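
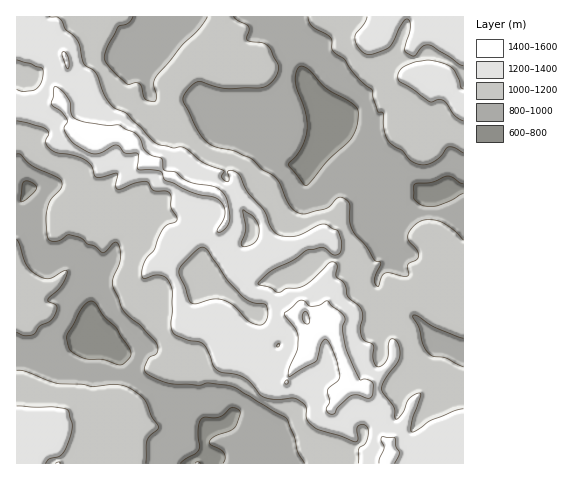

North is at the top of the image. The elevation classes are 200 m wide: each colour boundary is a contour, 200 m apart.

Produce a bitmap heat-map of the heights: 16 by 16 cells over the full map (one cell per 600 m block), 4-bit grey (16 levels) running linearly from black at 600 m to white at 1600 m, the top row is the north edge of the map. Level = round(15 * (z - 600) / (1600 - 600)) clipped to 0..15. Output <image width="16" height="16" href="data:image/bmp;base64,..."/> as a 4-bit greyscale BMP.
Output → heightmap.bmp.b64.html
<image width="16" height="16" href="data:image/bmp;base64,Qk32AAAAAAAAAHYAAAAoAAAAEAAAABAAAAABAAQAAAAAAIAAAAATCwAAEwsAABAAAAAAAAAAAAAAABEREQAiIiIAMzMzAERERABVVVUAZmZmAHd3dwCIiIgAmZmZAKqqqgC7u7sAzMzMAN3d3QDu7u4A////AJl3ZTNVd6y7qod1Q0abqpqHd2VVerzIiFRDV4mrzKl3VCNYmqrcmGZ2NXmqm8yHd3ZWiYmZmXZ3ZWaLmqqZdXdWd4mrmIhFZkZ4ibuWRkQzV4q8qXQ0VVSK3bl1VCJWd6u6h1VUIVeJnKdnZmUkaKqrllZ3dkaImaqGVGdlV6qq"/>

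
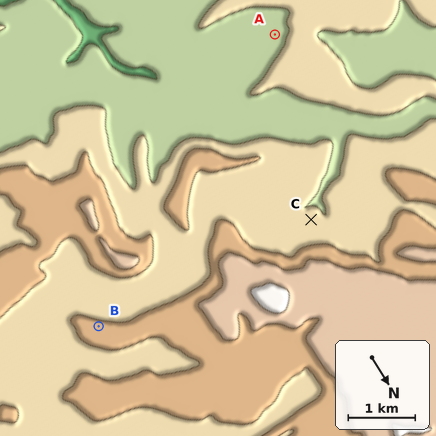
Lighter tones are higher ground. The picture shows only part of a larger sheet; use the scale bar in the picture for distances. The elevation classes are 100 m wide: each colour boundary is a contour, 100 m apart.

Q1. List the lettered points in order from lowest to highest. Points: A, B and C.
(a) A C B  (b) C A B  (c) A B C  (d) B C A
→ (a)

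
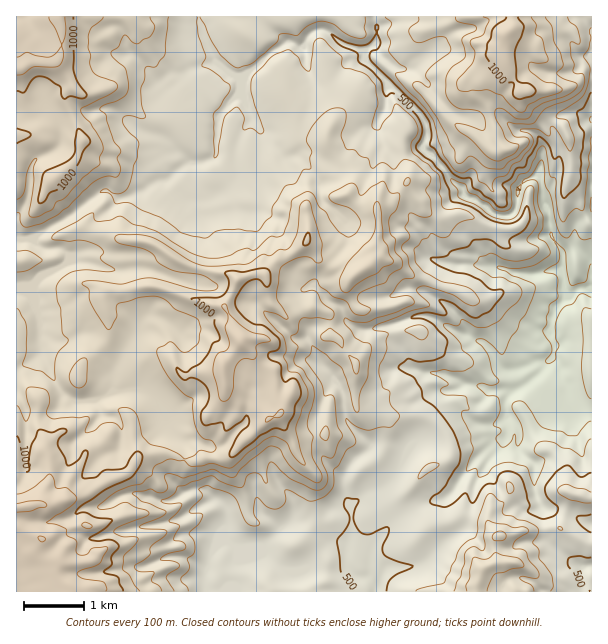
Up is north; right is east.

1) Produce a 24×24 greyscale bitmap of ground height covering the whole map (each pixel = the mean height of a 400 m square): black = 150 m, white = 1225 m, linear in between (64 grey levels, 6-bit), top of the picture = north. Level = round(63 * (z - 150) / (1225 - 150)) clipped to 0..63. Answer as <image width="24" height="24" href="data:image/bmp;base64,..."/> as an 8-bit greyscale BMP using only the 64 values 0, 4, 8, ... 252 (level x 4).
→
<image width="24" height="24" href="data:image/bmp;base64,Qk12BgAAAAAAADYEAAAoAAAAGAAAABgAAAABAAgAAAAAAEACAAATCwAAEwsAAAABAAAAAAAAAAAAAAEBAQACAgIAAwMDAAQEBAAFBQUABgYGAAcHBwAICAgACQkJAAoKCgALCwsADAwMAA0NDQAODg4ADw8PABAQEAAREREAEhISABMTEwAUFBQAFRUVABYWFgAXFxcAGBgYABkZGQAaGhoAGxsbABwcHAAdHR0AHh4eAB8fHwAgICAAISEhACIiIgAjIyMAJCQkACUlJQAmJiYAJycnACgoKAApKSkAKioqACsrKwAsLCwALS0tAC4uLgAvLy8AMDAwADExMQAyMjIAMzMzADQ0NAA1NTUANjY2ADc3NwA4ODgAOTk5ADo6OgA7OzsAPDw8AD09PQA+Pj4APz8/AEBAQABBQUEAQkJCAENDQwBEREQARUVFAEZGRgBHR0cASEhIAElJSQBKSkoAS0tLAExMTABNTU0ATk5OAE9PTwBQUFAAUVFRAFJSUgBTU1MAVFRUAFVVVQBWVlYAV1dXAFhYWABZWVkAWlpaAFtbWwBcXFwAXV1dAF5eXgBfX18AYGBgAGFhYQBiYmIAY2NjAGRkZABlZWUAZmZmAGdnZwBoaGgAaWlpAGpqagBra2sAbGxsAG1tbQBubm4Ab29vAHBwcABxcXEAcnJyAHNzcwB0dHQAdXV1AHZ2dgB3d3cAeHh4AHl5eQB6enoAe3t7AHx8fAB9fX0Afn5+AH9/fwCAgIAAgYGBAIKCggCDg4MAhISEAIWFhQCGhoYAh4eHAIiIiACJiYkAioqKAIuLiwCMjIwAjY2NAI6OjgCPj48AkJCQAJGRkQCSkpIAk5OTAJSUlACVlZUAlpaWAJeXlwCYmJgAmZmZAJqamgCbm5sAnJycAJ2dnQCenp4An5+fAKCgoAChoaEAoqKiAKOjowCkpKQApaWlAKampgCnp6cAqKioAKmpqQCqqqoAq6urAKysrACtra0Arq6uAK+vrwCwsLAAsbGxALKysgCzs7MAtLS0ALW1tQC2trYAt7e3ALi4uAC5ubkAurq6ALu7uwC8vLwAvb29AL6+vgC/v78AwMDAAMHBwQDCwsIAw8PDAMTExADFxcUAxsbGAMfHxwDIyMgAycnJAMrKygDLy8sAzMzMAM3NzQDOzs4Az8/PANDQ0ADR0dEA0tLSANPT0wDU1NQA1dXVANbW1gDX19cA2NjYANnZ2QDa2toA29vbANzc3ADd3d0A3t7eAN/f3wDg4OAA4eHhAOLi4gDj4+MA5OTkAOXl5QDm5uYA5+fnAOjo6ADp6ekA6urqAOvr6wDs7OwA7e3tAO7u7gDv7+8A8PDwAPHx8QDy8vIA8/PzAPT09AD19fUA9vb2APf39wD4+PgA+fn5APr6+gD7+/sA/Pz8AP39/QD+/v4A////AOzw6Ni8oIBcWFhcXFxUTFBcZISgkIRkUPDw5Ny0lIRkWFRYXFxUUFBYWHSUmHhcVPDo2MywoIhoWFxcXGBUVFRcXFx8iHBkXPTs1Ly0oIRsXGxoYGRUVFRYVFhsaFBUYNjg1My8pJB8eIB4eIxgWFRgXEhMYERcYMzUxMDEvKywtKiMpJRsYFhYZFA0NDRIRMDIvLy4rKCsvMy8tJiAZGBYWEgsICwsLLSwqKSwoJy40NDcyJR8eGxgVEAwICQYHKykqKCcnKzA4NTUzJB4gGhYRDQoHBgYIJiYrKSgqLzE5NzQqHyIjGBQSEAsHBQQIJiQoKigpKyw0OjUoIyUfGhkXDgoJBgQIJSUoLCopKi01Mi0pJyMjHxkUEhMNBwMIIyUqLS0uLi4xMS8oJiknIh4ZGhcSCQMDJiQlJygqLSwsLzAqKiwvKh8XEw4LCAMFJCQlJystKCMjJCgsLigrKh0YFhMUDwYHKCYlJiYjIB4eHiEoKyUoKCAeGxUSEQoMLTAnIiAeHR0dHR4kJicoKCQdERMRDQ4QLjIwKSQeHRwcHB0fISMiIiMZGB0ZDBEUMC4xLCQfHR0bHBweISEfHhoXIicnFxYWMS8wKSEfHx4bGxsfISEdHBscJScjHxsVMDAxKyUfHh0bGR0fHh8eFxgiKSktLSUaNTQxLCcgHRwaGR0eHB0aFh0iKy8yLiggODgxKiUjHxsbHRsaGxgUGR4fJTA0LicdNjcyKygnHxsdHx0cGRoaGSAiJSw0LSUeA=="/>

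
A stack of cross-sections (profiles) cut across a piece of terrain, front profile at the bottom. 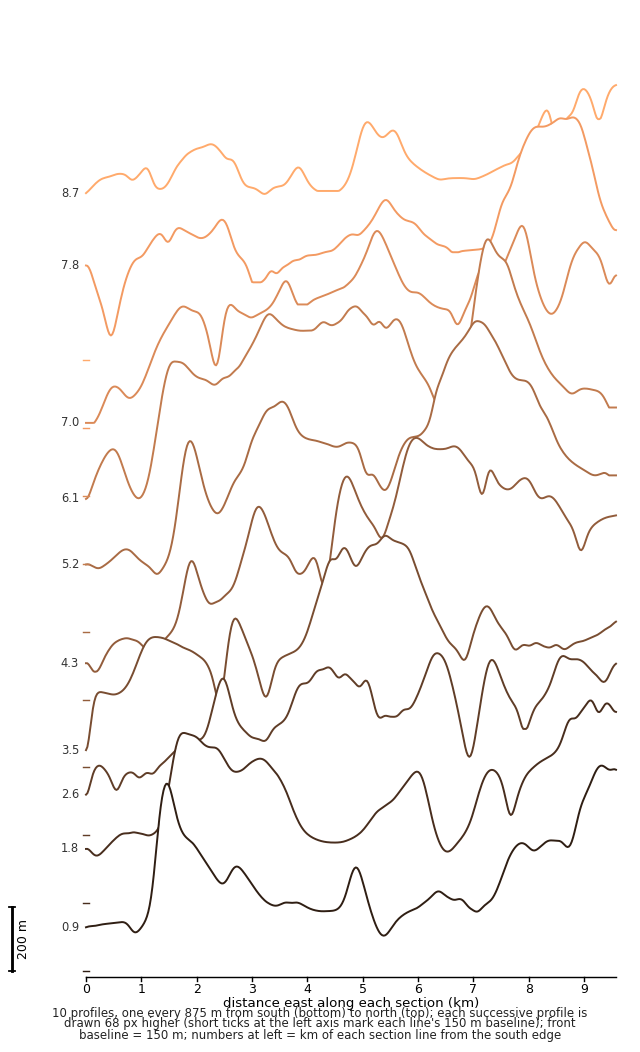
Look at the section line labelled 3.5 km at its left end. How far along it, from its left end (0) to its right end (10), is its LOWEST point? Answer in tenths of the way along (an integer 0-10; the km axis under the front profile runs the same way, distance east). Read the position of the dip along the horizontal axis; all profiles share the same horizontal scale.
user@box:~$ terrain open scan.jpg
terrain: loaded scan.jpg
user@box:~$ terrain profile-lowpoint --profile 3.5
0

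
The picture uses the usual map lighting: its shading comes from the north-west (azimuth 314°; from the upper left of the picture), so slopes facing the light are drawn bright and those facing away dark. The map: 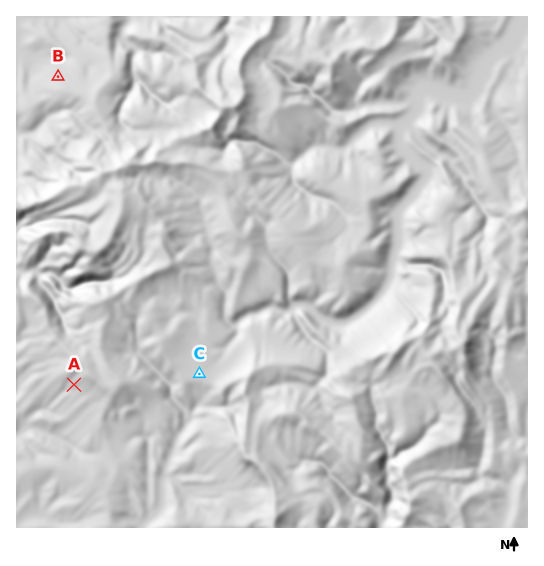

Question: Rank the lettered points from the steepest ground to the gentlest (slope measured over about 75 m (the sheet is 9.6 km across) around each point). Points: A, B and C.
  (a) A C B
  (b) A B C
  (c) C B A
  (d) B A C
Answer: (b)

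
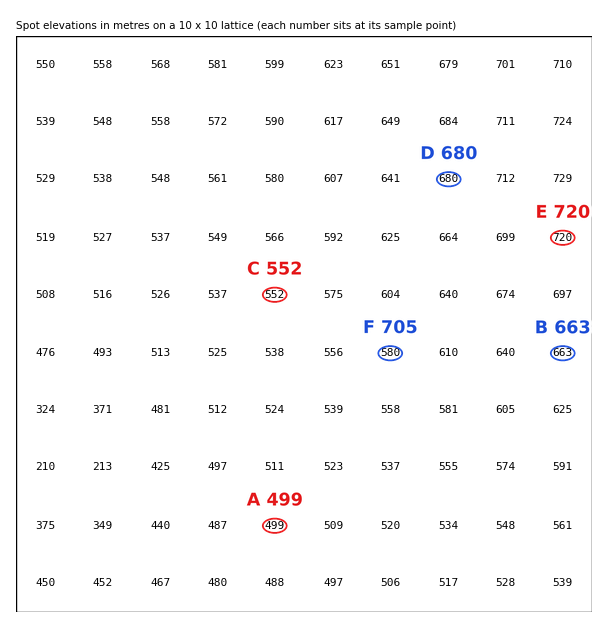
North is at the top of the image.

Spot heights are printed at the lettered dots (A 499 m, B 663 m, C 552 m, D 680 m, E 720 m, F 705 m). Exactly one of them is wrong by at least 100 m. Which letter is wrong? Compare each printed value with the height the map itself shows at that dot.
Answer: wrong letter F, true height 580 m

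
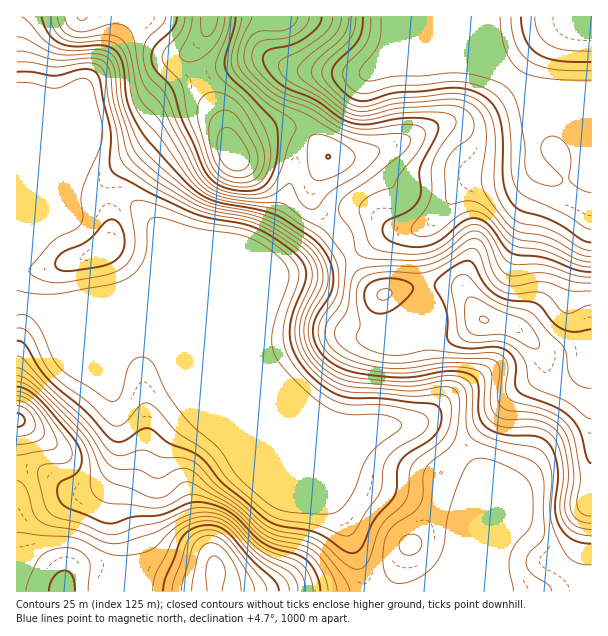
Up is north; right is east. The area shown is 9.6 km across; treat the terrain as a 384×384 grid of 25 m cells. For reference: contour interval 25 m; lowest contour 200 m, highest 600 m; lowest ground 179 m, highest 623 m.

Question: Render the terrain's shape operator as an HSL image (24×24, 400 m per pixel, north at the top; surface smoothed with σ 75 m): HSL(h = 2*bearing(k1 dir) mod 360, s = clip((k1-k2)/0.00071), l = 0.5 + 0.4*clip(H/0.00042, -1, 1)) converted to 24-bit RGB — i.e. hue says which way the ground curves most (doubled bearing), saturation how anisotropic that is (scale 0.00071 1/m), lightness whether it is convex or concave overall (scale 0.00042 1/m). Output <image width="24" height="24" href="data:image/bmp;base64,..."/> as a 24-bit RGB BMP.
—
<image width="24" height="24" href="data:image/bmp;base64,Qk32BgAAAAAAADYAAAAoAAAAGAAAABgAAAABABgAAAAAAMAGAAATCwAAEwsAAAAAAAAAAAAATFuVobaQxZGDRkKFaneHKlmeYWi4zZSGz9+Oft/ggZDyya3lg3nQJxrYcyezs2RSg5dOZYZvf4B/f3+AcE2Ip4VYbJBZiJ9mWISpe7ixtKHIWmfmg17aN0+9PjqRytao2fbVa/LzFDPd2oHa1nbLWxiRfB2XzX6Pt6qfTJyieX2Bf3+AQGeanpC8vkuKpX0vTr5jR8GcrbR5dz17e1GLTW3JNnr01/Tr6/HaX3S3JhtIgk80xxQeehtpOD+JrcCnyJmprlykbXGCf4B/Z4V8Qix01ABW85FFo81jPWs4fXYueHFJR6taN4NKJnImev8Y5fRRpgo7MQUVZUwYfmMqeFFfRot7dpVNy1Q7vXxgaHWCf4B/f3+AFxZzgj/f8NvbyqlpeDNHbLM0LMCbgV6fb1F7RKNcnv1HgXAYTwIXhE1ggH9/f4B/YX6BY2l8cFR3qpNtxKmFX4SJfoB/gW1tIyRfK2hy/++PoHsYSb5Fr/XOD4DMazmeqYFpSsiOzrBzjRxmglB6gH9/gH9/f3+Adn+BSIOWWo+9f6TI2pHIxkyAd0Yvf1spO25fIj5X+f+invDPqf/0ibvaVhiOWjF9xbdzWZlPiUMwiTpcgH6AgH9/gH9/gH9/gX95WYZgNYEwS24pej81/xd45SxsnrVdP2BXH1hNxv9r1/TwSWfcliZ5fB9zW0J2xs1viVppgU1sgH5/gH9/gH9/gHx+hzA6llIKcG4OU04PT2oLD08aQzaG6ZjK4paze0SmNt/Tgemh/95paRdDeRpAfjZVWIGHtsRqgUl6gH1/gH9/gH+AgHt+fh5RkQcl3Xwwo104h4lAecAvEFUSBC8NIa0r5JjAsabegOHbUsHG/9csUhc/f0dUgXl7WJuNsZFygGKGgH9/gH9/f3+AiT+NlwGbz2Sazqy+p6DmvcP0tKzvo1bsJ7yyAGYUNnkNxOZTe7pzSkt06aR1cSiBgH+Af4CAdIRziHxngH5/gH+AgIB/fn+AMyOVUQDg3Nnq1OHrjbXZa5rHjnHEeS/+96D/nonlM/X/nPvMWHvKlEXD2F8Vhllzf4B9f4B/gIB/gIB/gIB/gIB/gIB/f3+AJVGEC1a8uNe+2WeR8Skqj8wpPYFOOShedsZ20fj6j7b/0YO1Vz5wl2GXpYM6o4IuZ4IlYIEnUYs+eYF7gIB/gIB/gIB/gIB/U3SEEFJdj38xyDkpyuXr5tf0ZUX8GSfmjfOZN/A2MCtYx2J4dmfOY5nkTF3GxJHiw5blsIrJT8aENJOSf3+Af4B/gIB/gH9/f0plJQ4US00Xb/82If9IZb5zeUnbb0H09cG70NNLF054c7eSgMOcLnaibYJ8OqJihlux3pfFzqbEKzqSgXh0hXBPfmcpVygMMgEDdFEvGvVoqv+oL6sxRWkZMVEWI0g646h+9ujVCUqiaqVYuJ1HPygtf4B/dYJ0SnFWjb1P03tbaB1LZRsNbR4AZDcAS0IQG8V2gO3ujf7DT9ZOkEJamD02YJwmBlkxE+0F/9tzSiFbeoNLnlhAdjpYgIB/f3+AX2KLsapamBwljxNPoSqT7izG4JaxnunIT//VF7zw1bNwiH05TnE9WqyuxsexMYmpJZog8dwHO2Vrc3ZPhkVBhmpif4B/f3+AX3mFxD24yRuhkWKtPjXPfkTi7d7r2PPsZcHrAipw1YGMsJXDcXi5P5tVjsMuR3VlVXxmztVkQXd7YDpqmJBfXZKAf4B/f4B/fH+AHht33i2arbSCVTaOQLfA1vrRy+fH0UrXCBR+gdm4ssjwqoX/0pX43qDaSlGXSIdystWBPkeVNTWTk66aWl2bf4B/f4B/f3+AJwdNy185rcdjQzmkeOuxq/KUxcN9fz/PUWbzjf7aK9vwRA/a04nl57v25qD/kZLmpNHKYDWlPl6PoJtkhVZpgnxpiYhTZ4JtHgBZ0qWUx51qNLeUcuBvfOB3lsyxPpLLTqnLxtJkUSwlEyAYha4xlJdOxF6l3qDK2VqwuCShe0ZafGxAhINIb2EwuJsbLToLCCororpC2ZaJacR4bOA1W/8RYYosXC4bW0UDcmQAOy4MID4aVIASY2sQVWsKi3QFiTQTlSFApCcrl3BBi4hIdTa27DSE01A9AGlaAMxtkePGy6Xh7Hp40vw2Mz8bTREPsJ4np4pGXJhNIaWBSYOLgIB9f4F5gYB2fXOCmSeguYuonJnCiIXKKCG5ol7v6dvwgaP/K+3/KpxNXjcv+4tv9/DUIQDBhlnvvNHmjp3Zo7/TQInJLDuIf3+AgH9/gH9/ZV+FWTuis7ehjqSkgYKc"/>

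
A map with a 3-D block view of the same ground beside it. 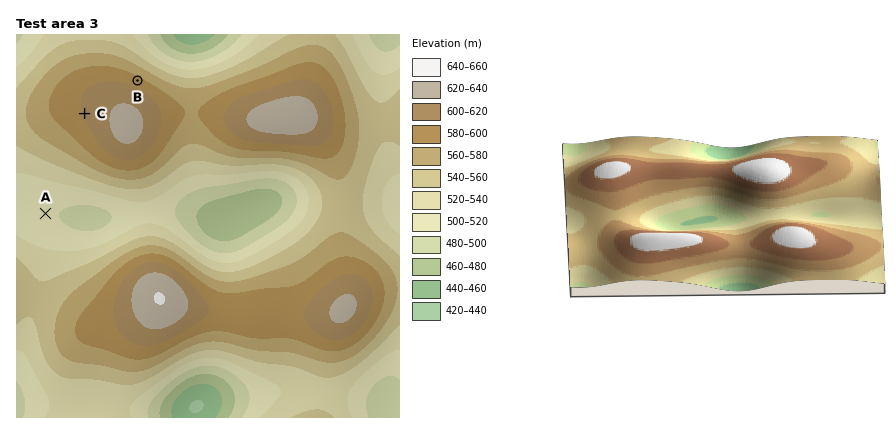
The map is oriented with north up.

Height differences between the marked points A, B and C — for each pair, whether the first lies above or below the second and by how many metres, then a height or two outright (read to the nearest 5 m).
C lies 100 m above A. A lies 90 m below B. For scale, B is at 590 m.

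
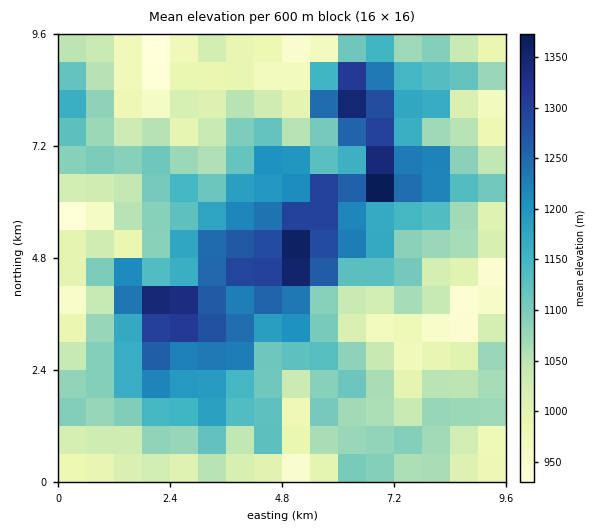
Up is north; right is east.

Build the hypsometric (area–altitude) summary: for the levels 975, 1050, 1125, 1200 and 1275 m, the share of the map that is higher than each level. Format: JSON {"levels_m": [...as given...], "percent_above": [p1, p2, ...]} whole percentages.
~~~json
{"levels_m": [975, 1050, 1125, 1200, 1275], "percent_above": [87, 65, 36, 21, 10]}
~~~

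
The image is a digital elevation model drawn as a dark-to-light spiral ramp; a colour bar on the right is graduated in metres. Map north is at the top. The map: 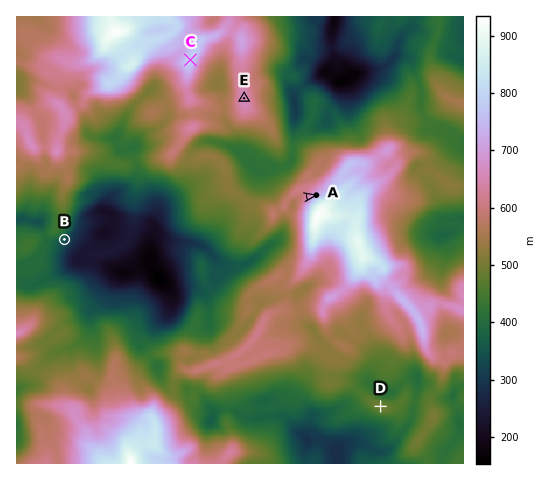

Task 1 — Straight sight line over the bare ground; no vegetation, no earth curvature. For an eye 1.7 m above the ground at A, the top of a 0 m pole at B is in view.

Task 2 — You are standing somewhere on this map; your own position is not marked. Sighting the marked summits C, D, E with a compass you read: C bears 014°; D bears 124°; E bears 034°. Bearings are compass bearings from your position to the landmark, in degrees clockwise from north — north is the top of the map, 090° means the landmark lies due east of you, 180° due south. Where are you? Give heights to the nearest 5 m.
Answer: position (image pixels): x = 144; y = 247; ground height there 185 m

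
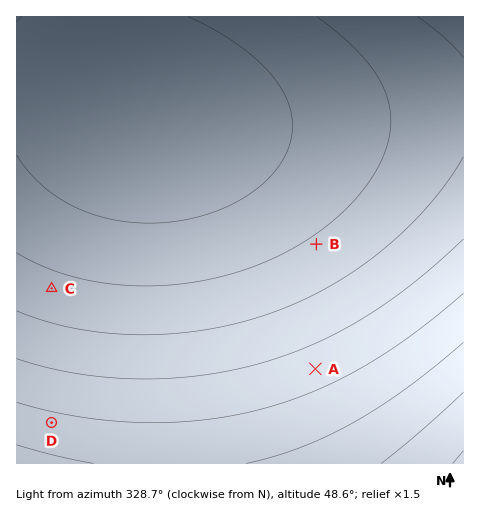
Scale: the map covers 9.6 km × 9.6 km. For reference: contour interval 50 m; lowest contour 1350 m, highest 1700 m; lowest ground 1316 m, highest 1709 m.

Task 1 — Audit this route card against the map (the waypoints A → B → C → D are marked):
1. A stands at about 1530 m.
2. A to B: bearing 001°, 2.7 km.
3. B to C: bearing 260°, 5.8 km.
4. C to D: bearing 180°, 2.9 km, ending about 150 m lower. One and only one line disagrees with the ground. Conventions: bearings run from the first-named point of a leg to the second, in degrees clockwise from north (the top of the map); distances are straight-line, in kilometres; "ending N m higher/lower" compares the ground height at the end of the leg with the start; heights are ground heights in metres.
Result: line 4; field sense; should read higher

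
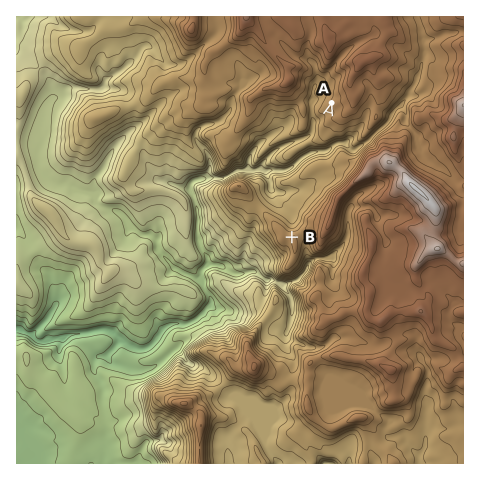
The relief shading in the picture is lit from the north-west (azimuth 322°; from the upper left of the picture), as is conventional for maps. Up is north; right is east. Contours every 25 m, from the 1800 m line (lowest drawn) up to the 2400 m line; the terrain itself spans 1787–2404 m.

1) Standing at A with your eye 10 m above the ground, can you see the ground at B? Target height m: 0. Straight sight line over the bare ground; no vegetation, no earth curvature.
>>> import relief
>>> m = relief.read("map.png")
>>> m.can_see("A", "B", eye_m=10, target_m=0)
True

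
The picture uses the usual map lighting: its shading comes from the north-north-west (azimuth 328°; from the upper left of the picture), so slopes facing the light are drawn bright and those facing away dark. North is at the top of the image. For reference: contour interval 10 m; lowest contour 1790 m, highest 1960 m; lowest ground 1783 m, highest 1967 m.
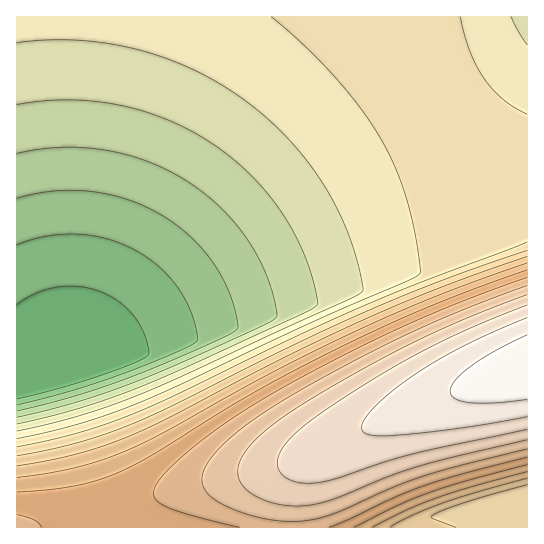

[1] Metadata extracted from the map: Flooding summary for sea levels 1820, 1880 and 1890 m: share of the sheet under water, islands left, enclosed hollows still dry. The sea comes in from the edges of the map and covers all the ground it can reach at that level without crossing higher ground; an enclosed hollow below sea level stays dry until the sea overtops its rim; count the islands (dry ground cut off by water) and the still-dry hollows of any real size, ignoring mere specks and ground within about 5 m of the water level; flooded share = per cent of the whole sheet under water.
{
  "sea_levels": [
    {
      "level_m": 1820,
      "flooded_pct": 19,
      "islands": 0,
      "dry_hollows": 0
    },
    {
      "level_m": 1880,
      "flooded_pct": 70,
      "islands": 0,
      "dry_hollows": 0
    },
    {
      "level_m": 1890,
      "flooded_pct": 72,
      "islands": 0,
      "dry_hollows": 0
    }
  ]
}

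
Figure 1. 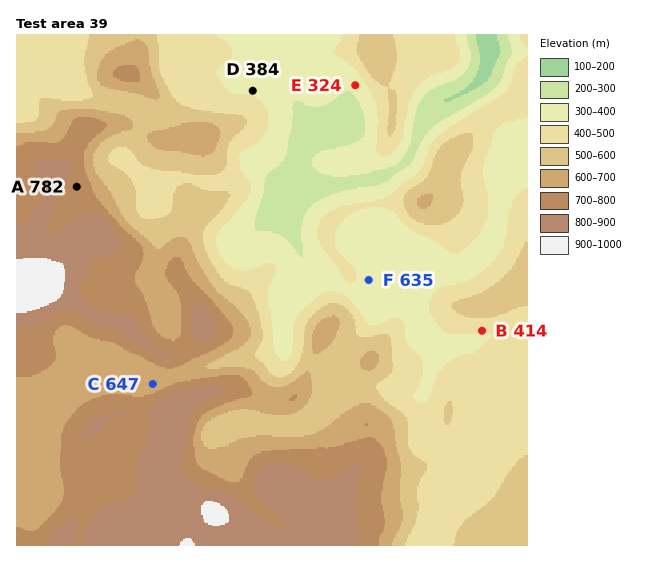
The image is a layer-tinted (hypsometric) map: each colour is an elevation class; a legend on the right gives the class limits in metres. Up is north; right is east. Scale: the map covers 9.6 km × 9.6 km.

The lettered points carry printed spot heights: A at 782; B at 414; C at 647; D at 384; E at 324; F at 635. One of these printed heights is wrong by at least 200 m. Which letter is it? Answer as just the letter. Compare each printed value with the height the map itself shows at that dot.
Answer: F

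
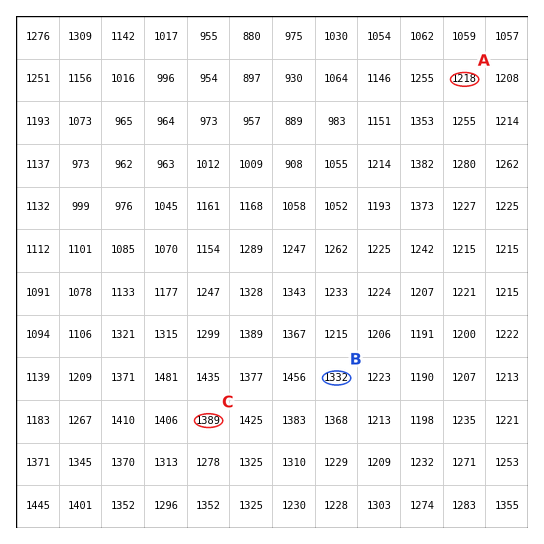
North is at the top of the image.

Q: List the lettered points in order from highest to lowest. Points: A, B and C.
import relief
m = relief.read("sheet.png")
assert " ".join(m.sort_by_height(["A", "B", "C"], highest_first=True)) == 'C B A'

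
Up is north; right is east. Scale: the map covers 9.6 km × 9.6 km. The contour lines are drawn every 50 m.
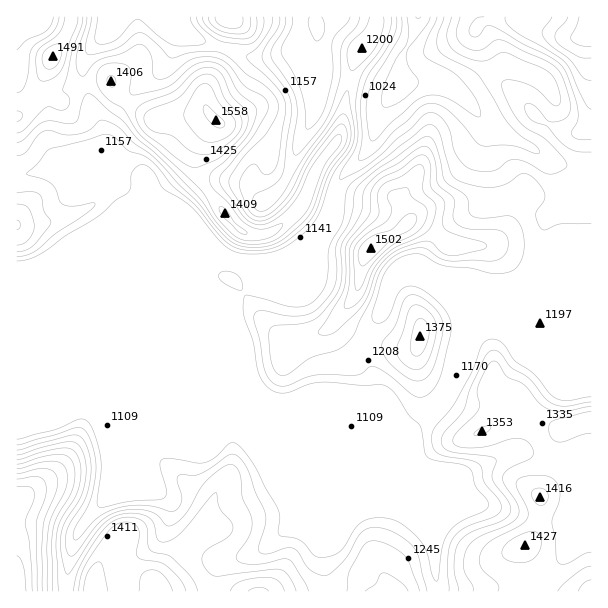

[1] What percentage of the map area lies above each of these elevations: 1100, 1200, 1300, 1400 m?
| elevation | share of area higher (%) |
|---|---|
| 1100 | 92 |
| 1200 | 44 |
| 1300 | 24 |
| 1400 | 7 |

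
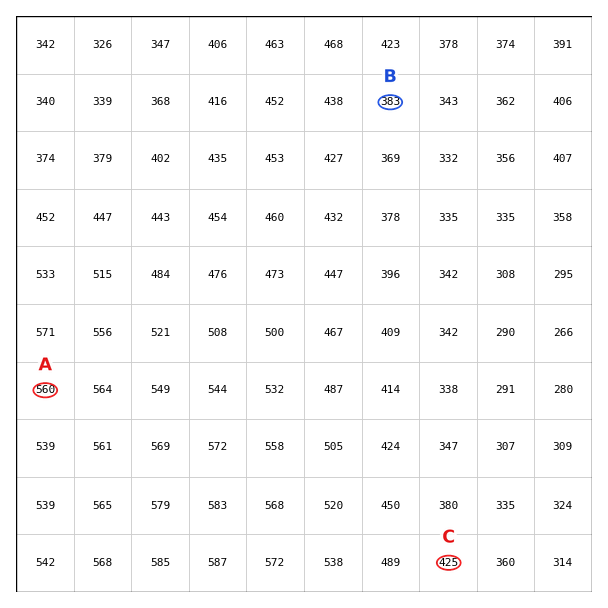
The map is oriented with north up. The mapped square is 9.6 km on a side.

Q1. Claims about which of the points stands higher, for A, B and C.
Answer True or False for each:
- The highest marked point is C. False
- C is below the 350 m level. False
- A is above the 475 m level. True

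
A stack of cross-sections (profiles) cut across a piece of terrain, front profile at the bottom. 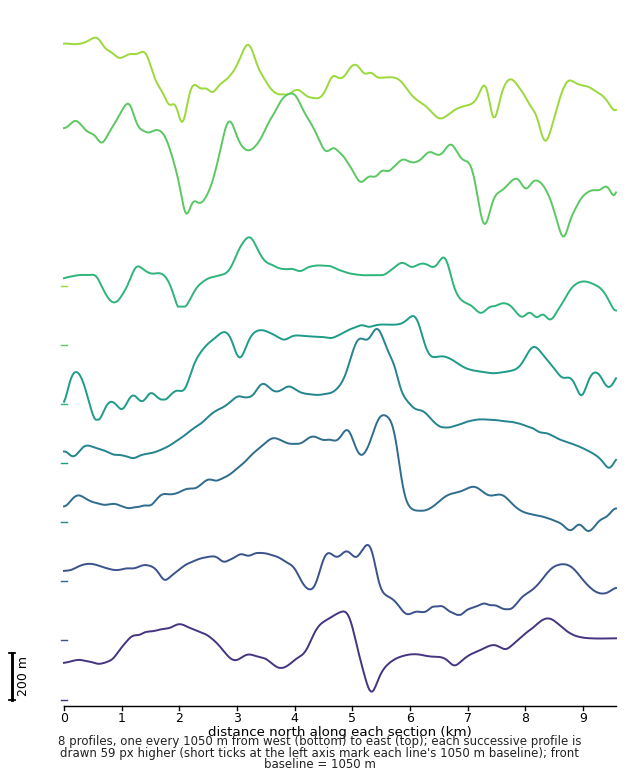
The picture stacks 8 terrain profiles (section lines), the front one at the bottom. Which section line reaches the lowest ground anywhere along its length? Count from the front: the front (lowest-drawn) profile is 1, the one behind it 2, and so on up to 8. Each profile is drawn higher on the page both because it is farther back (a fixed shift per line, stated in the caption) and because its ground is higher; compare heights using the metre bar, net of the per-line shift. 1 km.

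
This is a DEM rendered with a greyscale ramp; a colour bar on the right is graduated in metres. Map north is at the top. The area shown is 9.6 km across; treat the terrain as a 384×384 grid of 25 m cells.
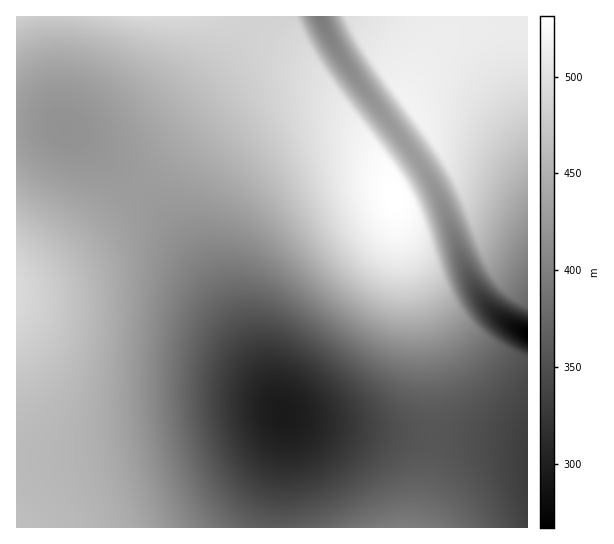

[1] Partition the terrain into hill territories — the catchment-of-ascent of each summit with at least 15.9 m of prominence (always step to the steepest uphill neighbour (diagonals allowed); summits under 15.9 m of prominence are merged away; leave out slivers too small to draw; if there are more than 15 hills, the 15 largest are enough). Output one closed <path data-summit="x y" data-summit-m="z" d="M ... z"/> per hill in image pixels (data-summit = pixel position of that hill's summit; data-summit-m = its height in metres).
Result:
<path data-summit="394 197" data-summit-m="531" d="M319 16l-302 0-1 109 42 0 8 3 36 28 54 51 24 28 23 32 44 76 32 63 10 11 22 7 32 5 136 11 48 8 1-114-30-18-22-26-12-25-19-55-14-31-19-28-61-80-19-29z"/><path data-summit="17 291" data-summit-m="493" d="M58 125l-42 1 0 401 263 1 6-79 0-30-38-76-44-76-36-48-65-63-32-25z"/><path data-summit="414 110" data-summit-m="519" d="M527 16l-207 1 12 25 19 29 61 80 19 28 14 31 19 55 12 25 22 26 29 17z"/><path data-summit="402 527" data-summit-m="398" d="M286 415l-2 0 1 34-5 53 1 26 247-1-1-79-48-8-136-11-42-8z"/>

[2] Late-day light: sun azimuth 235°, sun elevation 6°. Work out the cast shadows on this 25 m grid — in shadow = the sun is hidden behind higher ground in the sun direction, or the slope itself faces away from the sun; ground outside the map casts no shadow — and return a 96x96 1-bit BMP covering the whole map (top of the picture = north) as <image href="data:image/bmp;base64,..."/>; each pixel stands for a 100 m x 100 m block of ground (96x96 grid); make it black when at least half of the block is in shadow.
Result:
<image width="96" height="96" href="data:image/bmp;base64,Qk2+BAAAAAAAAD4AAAAoAAAAYAAAAGAAAAABAAEAAAAAAIAEAAATCwAAEwsAAAIAAAAAAAAA////AAAAAAAAAAAAAAAAAAAAAAAAAAAAAAAAAAAAAAAAAAAAAAAAAAAAAAAAAAAAAAAAAAAAAAAAAAAAAAAAAAAAAAAAAAAAAAAAAAAAAAAAAAAAAAAAAAAAAAAAAAAAAAAAAAAAAAAAAAAAAAAAAAAAAAAAAAAAAAAAAAAAAAAAAAAAAAAAAAAAAAAAAAAAAAAAAAAAAAAAAAAAAAAAAAAAAAAAAAAAAAAAAAAAAAAAAAAAAAAAAAAAAAAAAAAAAAAAAAAAAAAAAAAAAAAAAAAAAAAAAAAAAAAAAAAAAAAAAAAAAAAAAAAAAAAAAAAAAAAAAAAAAAAAAAAAAAAAAAAAAAAAAAAAAAAAAAAAAAAAAAAAAAAAAAAAAAAAAAAAAAAAAAAAAAAAAAAAAAAAAAAAAAAAAAAAAAAAAAAAAAAAAAAAAAAAAAAAAAAAAAAAAAAAAAAAAAAAAAAAAAAAAAAAAAAAAAAAAAAAAAAAAAAAAAAAAAAAAAAAAAAAAAAAAAAAAAAAAAAAAAAAAAAAAAAAAAMAAAAAAAAAAAAAAA8AAAAAAAAAAAAAAD8AAAAAAAAAAAAAAH8AAAAAAAAAAAAAAf8AAAAAAAAAAAAAA/8AAAAAAAAAAAAAB/8AAAAAAAAAAAAAD/4AAAAAAAAAAAAAH/gAAAAAAAAAAAAAH/AAAAAAAAAAAAAAP+AAAAAAAAAAAAAAf8AAAAAAAAAAAAAAf4AAAAAAAAAAAAAA/wAAAAAAAAAAAAAA/wAAAAAAAAAAAAAA/gAAAAAAAAAAAAAB/gAAAAAAAAAAAAAB/AAAAAAAAAAAAAAD/AAAAAAAAAAAAAAD/AAAAAAAAAAAAAAD+AAAAAAAAAAAAAAH+AAAAAAAAAAAAAAH+AAAAAAAAAAAAAAH8AAAAAAAAAAAAAAP8AAAAAAAAAAAAAAP8AAAAAAAAAAAAAAP4AAAAAAAAAAAAAAf4AAAAAAAAAAAAAAfwAAAAAAAAAAAAAA/wAAAAAAAAAAAAAA/wAAAAAAAAAAAAAB/gAAAAAAAAAAAAAB/gAAAAAAAAAAAAAD/AAAAAAAAAAAAAAH/AAAAAAAAAAAAAAH+AAAAAAAAAAAAAAP8AAAAAAAAAAAAAAf8AAAAAAAAAAAAAAf4AAAAAAAAAAAAAA/wAAAAAAAAAAAAAB/gAAAAAAAAAAAAAD/gAAAAAAAAAAAAAD/AAAAAAAAAAAAAAH+AAAAAAAAAAAAAAP8AAAAAAAAAAAAAAf8AAAAAAAAAAAAAAf4AAAAAAAAAAAAAA/wAAAAAAAAAAAAAB/gAAAAAAAAAAAAAD/AAAAAAAAAAAAAAD/AAAAAAAAAAAAAAH+AAAAAAAAAAAAAAP8AAAAAAAAAAAAAAP4AAAAAAAAAAAAAAf4AAAAAAAAAAAAAA/wAAAAAAAAAAAAAA/gAAAAAAAAAAAAAB/gAAAAAAAAAAAAAB/AAAAAAAAAAAAAAD/AAAAAAAAAAAAAAD+AAAAAAAAAAAAAAH8AAAAAAAAAAAAAAH8AAAAAAAAAAAAAAH4AAAAAA="/>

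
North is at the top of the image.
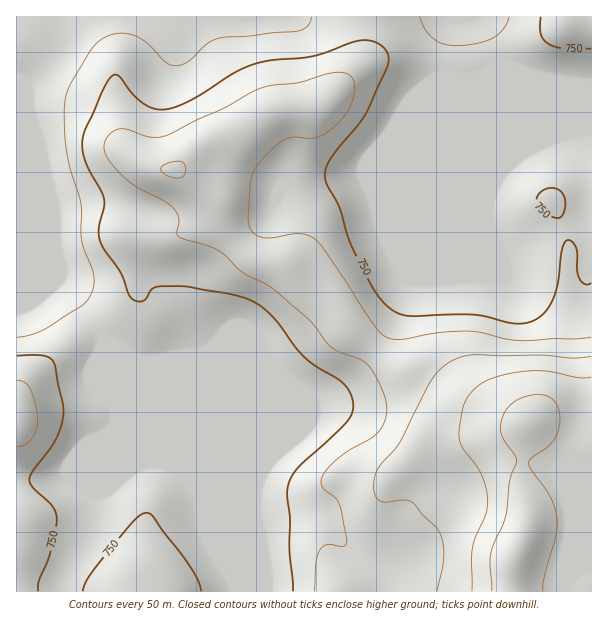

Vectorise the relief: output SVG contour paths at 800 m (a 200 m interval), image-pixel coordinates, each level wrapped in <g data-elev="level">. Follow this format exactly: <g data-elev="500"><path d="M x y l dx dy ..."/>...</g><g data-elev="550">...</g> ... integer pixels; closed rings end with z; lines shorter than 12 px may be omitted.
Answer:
<g data-elev="800"><path d="M17 446l7-1 8-6 4-8 2-11-2-15-6-16-6-7-7-1"/><path d="M591 337l-72 4-15-2-25-7-15-1-29 2-33 6-13-1-8-4-6-7-49-75-11-13-6-3-7-2-35 4-7-1-7-4-4-7-1-10 3-34 4-14 15-17 14-11 9-3 18 1 7-1 11-6 10-9 10-14 5-15-1-13-6-6-6-2-9 1-33 10-26 2-12 3-37 20-62 29-13 0-26-8-7 1-6 4-4 6-2 6 1 6 3 7 11 14 12 10 34 18 9 8 5 10-2 14 1 3 5 3 23 6 12 5 7 5 17 17 31 17 36 31 23 27 9 6 19 6 6 4 7 9 8 15 5 12 1 9-2 11-4 9-9 9-22 13-11 8-11 10-6 9-1 6 2 5 12 9 4 7 8 38-3 4-17-2-4 3-3 3-4 13-2 28"/></g>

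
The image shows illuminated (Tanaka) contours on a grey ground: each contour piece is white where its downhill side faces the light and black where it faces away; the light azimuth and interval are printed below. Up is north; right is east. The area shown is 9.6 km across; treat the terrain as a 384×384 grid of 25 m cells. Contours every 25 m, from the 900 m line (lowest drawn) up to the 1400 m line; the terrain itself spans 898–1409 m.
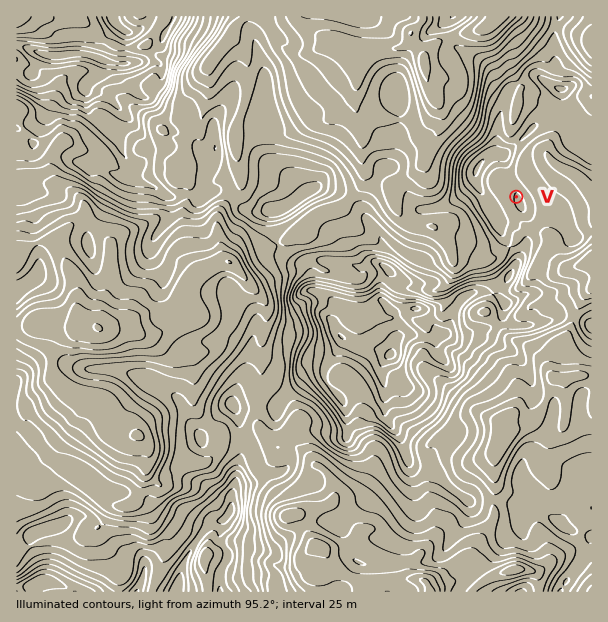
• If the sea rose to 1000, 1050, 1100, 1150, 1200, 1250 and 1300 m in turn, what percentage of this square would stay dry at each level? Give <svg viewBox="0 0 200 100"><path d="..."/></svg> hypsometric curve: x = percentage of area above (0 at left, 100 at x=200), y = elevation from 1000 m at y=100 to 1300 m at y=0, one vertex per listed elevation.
<svg viewBox="0 0 200 100"><path d="M175 100l-30-17-32-16-43-17-30-17-17-16-10-17"/></svg>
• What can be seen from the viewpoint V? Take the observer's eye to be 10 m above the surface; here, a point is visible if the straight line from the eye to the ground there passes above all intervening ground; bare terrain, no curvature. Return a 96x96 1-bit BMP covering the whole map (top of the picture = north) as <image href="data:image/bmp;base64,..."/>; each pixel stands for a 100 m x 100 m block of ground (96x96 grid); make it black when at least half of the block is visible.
<image width="96" height="96" href="data:image/bmp;base64,Qk2+BAAAAAAAAD4AAAAoAAAAYAAAAGAAAAABAAEAAAAAAIAEAAATCwAAEwsAAAIAAAAAAAAA////AAAAAAAAAAAAAAAAAAAAAAAAAAAAAAAAAAAAAAAAAAAAAAAAAAAAAAAAAAAAAAAAAAAAAAAAAAAAAAAAAAAAAAAAAAAAAAAAAAAAAAAAAAAAAAAAAAAAAAAAAAAAAAAAAAAAAAAAAAAAAAAAAAAAAAAAAAAAAAAAAAAAAAMAAAAAAAAAAAAAAAEAAAAAAAAAAAAAAAAAAAAAAAAAAAAAAAAAAAAAAAAAAAAAAAMAAAAAAAAAAAAAAAMAAAAAAAAAAAAAAAMAAAAAAAAAAAAAAAMAAAAAAAAAAAAAAAMAAAAAAAAAAAAAAAMAAAAAAAAAAAAAAAEAAAAAAAAAAAAAAAEAAAAAAAAAAAAAAAEAAAAAAAAAAAAAAAAAAAAAAAAAAAAAAAAAAAAAAAAAAAAAAAAAAAAAAAAAAAAAAAAAAAAAAAAAAAAAAAAAAAAAAAAAAAAAAAAAAAAAAAAAAAAAAAAAAAAAAAAAAAAAAAAAAAAAAAAAAAAAAAAAAAAAAAAAAAAAAAAAAAAAAAAAAAAAAAAAAAAAAAAAAAAAAAAAAAAAAAAAAAAAAAAAAAAAAAAAAAAAAAAAAAAAAAAAAAAAAAAAAAAAAAAAAAAAAAAAAAAAAAAAAAAAAAAAAAAAAAAAAQAAAAAAAAAAAAAAAwAAAAAAAAAAAAAAAQAAAAAAAAAAAAAAABAAAAAAAAAAAAAAAHOAAAIAAAAAAAAAAAeAAgcAAAAAAAAMAAcAAcMAAAAAAAAIAQYAAPMAAAAAAAADg/8AAHEAAAAAAAAHx/+AACAAAAAAAAAeT/HwgAAAAAAAAABwDuB/g8AAAAAAAADAAGAfgAAAAAAAAAAAAcADwAAAAAAAAAAAA4AA4AAAAAAAAAAABwAAcAAAAAAAAAAAHAAAeAAAAAAAAAAAAAAAOAAAAAAAAAAAAAAAPAAAAAAAAAAAAAAAOBgAAAAAAAAAAAAAQBwAAAAAAAAAAAAAQDgAAAAAAAAAAAAA8DgAAAAAAAAAAAAA4HgAAAAAAAAAAAAB4PwAAAAAAAAAAAAB8fwAAAAAAAAAAAAD+/gAAAAAAAAAAAAH9/gAAAAAAAAAAAAH//kAAAAAAAAAAAAH//sAAAAAAAAAAAAP//8AAAAAAAAAAAAH/78AAAAAAAAAAAAH/38AAAAAAAAAAAAD//8AAAAAAAAAAAAAP/4AAAAAAAAAAAAAH/4AAAAAAAAAAAAAD/wAAAAAAAAAAAAAB/wAAAAAAAAAAAAAA/gAAAAAAAAAAAAAAHgAAAAAAAAAAAAAADAAAAAAAAAAAAAAADwAAAAAAAAAAAAAAHgAAAAAAAAAAAAAAHgAAAAAAAAAAAAAAPgAAAAAAAAAAAAAAMAAAAAAAAAAAAAAAQAAAAAAAAAAAAAAAAAAAAAAAAAAAAAAAAAAAAAAAAAAAAAAAAAAAAAAAAAAAAAAAAAAAAAAAAAAAAAAAAAAAAAAAAAAAAAAAAAAAAAAAAAAAAAAAAAAAAAAAAAAAAAAAAAAAAAAAAAAAAAAAAAAAAAAAAAAAAAAAAA="/>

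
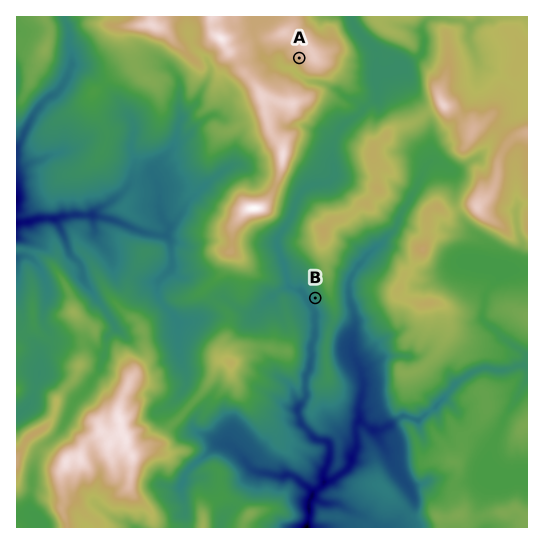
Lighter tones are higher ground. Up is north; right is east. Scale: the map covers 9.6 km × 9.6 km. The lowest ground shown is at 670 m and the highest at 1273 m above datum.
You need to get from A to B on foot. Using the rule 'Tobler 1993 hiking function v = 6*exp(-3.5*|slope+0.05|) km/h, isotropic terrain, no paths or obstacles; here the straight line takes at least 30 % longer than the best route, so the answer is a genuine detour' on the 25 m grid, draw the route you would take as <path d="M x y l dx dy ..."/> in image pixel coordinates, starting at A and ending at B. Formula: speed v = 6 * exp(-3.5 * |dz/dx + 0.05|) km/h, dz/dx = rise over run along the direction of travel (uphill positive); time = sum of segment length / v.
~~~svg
<path d="M299 58l0 3 2 2 0 6 2 5 3 3 19 9 1 1 4 8 0 3-16 32 0 29-20 40 0 19-4 8 0 3-4 8 0 9 11 21 6 7 12 24"/>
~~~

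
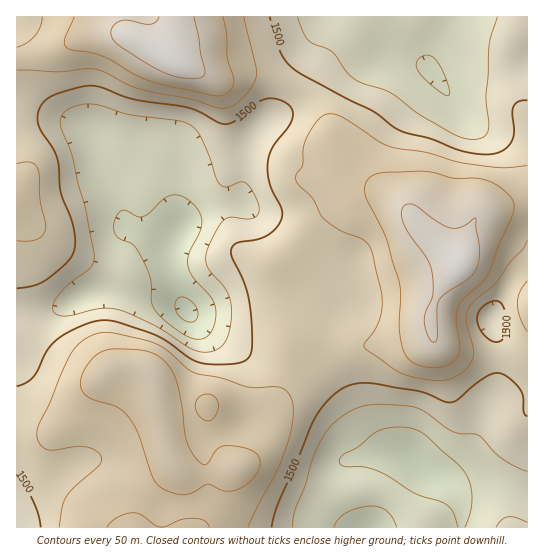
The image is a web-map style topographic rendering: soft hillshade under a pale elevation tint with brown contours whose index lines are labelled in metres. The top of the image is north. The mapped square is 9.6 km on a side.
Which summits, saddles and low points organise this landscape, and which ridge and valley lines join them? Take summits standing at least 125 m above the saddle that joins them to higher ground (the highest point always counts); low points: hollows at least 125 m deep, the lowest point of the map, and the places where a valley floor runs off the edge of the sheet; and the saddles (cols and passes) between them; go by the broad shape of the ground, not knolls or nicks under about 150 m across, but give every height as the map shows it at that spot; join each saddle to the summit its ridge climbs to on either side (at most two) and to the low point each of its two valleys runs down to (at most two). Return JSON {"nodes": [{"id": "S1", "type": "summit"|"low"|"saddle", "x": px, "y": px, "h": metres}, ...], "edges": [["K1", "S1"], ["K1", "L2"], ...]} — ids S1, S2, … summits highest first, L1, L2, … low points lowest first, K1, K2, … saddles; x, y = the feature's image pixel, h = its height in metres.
{"nodes": [
{"id": "S1", "type": "summit", "x": 171, "y": 58, "h": 1672},
{"id": "S2", "type": "summit", "x": 459, "y": 263, "h": 1672},
{"id": "L1", "type": "low", "x": 187, "y": 310, "h": 1339},
{"id": "L2", "type": "low", "x": 419, "y": 465, "h": 1356},
{"id": "K1", "type": "saddle", "x": 329, "y": 349, "h": 1541},
{"id": "K2", "type": "saddle", "x": 302, "y": 93, "h": 1516}],
"edges": [["K1", "S2"], ["K1", "L1"], ["K1", "L2"], ["K2", "S1"], ["K2", "S2"], ["K2", "L1"]]}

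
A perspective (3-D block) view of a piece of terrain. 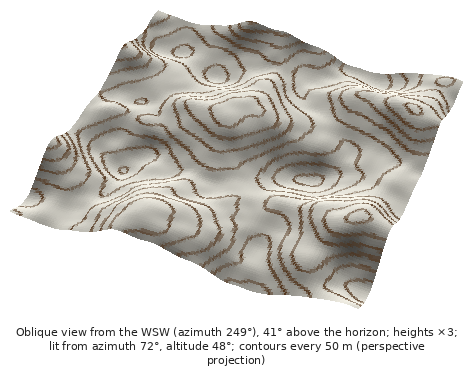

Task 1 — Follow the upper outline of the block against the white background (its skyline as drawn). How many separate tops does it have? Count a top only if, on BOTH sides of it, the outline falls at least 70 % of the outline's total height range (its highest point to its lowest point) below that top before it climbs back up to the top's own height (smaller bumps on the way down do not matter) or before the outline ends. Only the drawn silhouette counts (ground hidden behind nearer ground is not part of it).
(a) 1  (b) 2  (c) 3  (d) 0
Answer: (d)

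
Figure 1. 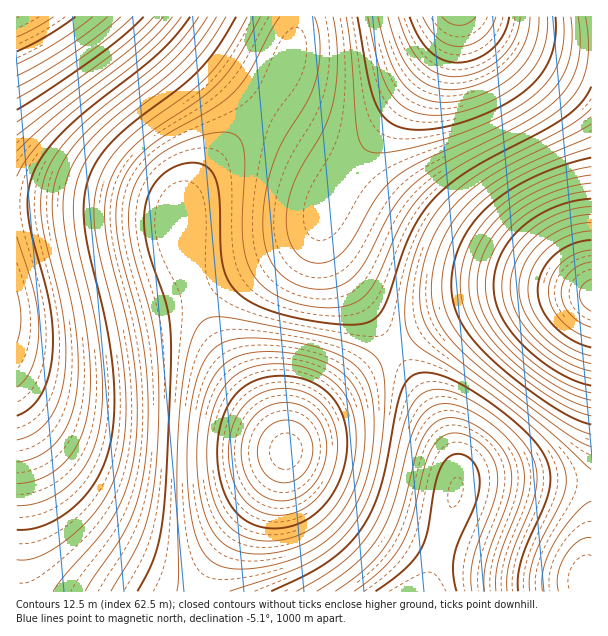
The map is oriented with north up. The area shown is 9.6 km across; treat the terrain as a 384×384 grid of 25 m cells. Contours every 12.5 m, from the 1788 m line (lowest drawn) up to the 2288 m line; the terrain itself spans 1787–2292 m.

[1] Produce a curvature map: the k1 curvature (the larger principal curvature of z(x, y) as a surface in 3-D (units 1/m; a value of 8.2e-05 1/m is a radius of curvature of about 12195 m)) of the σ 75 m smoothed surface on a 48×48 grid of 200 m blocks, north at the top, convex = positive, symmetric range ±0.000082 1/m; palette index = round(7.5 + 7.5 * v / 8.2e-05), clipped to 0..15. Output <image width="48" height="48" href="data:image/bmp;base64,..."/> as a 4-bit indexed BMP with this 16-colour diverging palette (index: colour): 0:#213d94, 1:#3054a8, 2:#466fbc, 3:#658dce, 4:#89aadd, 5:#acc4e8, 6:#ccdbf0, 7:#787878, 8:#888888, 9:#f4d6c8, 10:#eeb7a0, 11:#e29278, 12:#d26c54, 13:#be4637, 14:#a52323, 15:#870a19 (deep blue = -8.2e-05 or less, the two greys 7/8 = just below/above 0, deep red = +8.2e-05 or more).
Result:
<image width="48" height="48" href="data:image/bmp;base64,Qk32BAAAAAAAAHYAAAAoAAAAMAAAADAAAAABAAQAAAAAAIAEAAATCwAAEwsAABAAAAAAAAAAlD0hAKhUMAC8b0YAzo1lAN2qiQDoxKwA8NvMAHh4eACIiIgAyNb0AKC37gB4kuIAVGzSADdGvgAjI6UAGQqHAKqqqZmZqrvMzMy7qpmZmaqqu7zN3e7u/6qZmZmJmrvMzMzLu6qaqqqqq7u8zMze/5mZmYiJmrvMzdzMzLqqqqqqqqqru7vO/5mZmIiJmqvMzd3dzMu7u7uqqpmaqqvO/5mYiIiJmqvM3d3d3dzLu7qqmZmZmZrO/5iIiIiImau8zd3u7u3My7qpmIiIiJrN/4iIiIiImaq8zd7u//3cy7qZiHd2Z4q9/4iIiIiIiZq8zd7v//7cy6qYd2ZlZoq974iId3eIiJqrzd7v//7cu6mHdlVEVom974h3d3d4iJmrvN7v///cuqmHZUQzRnm873d3d3d3eImavN3v///cuph2VDMiRnms73d3d3d3d4iau83v///ty6h2VDIiRnms73d3d3d3d3iavN3v///u3KmHVDIjRnms33d3d3d3d4iavN7v///+3LqYdUREVnms33d3d3d3d4mrzd7u///u3cuph2VVVoms33d3d3d3eJq8zd7u7/7u7cy6mHdmZ4m873d3d3d3eJq83d3d3u7u3dy7qYiHeJq873d3d3d3iavM3d3dzd3d3dzLupmZmZq872d3d3eImrvN3d3My8zN3d3Mu6qqqqq972Z3d3iJmrzN3dzLurvMzd3My7u7u7vN72Z3d4iJq8zd3cy6qZq7zMzMzMzMzMzd72Znd4iavN3d3MuqmImqu8zMzM3d3e7v/2Znd4iavN3dzLqph3iJqrvMzd3u/////2Zmd4mrzd3cy7qYdmd4mqu83e7//////2Zmd4mrze3cy6mHZVZniZq7ze7//////2Z3d4mr3u3cu6mHZUVmeJmrzN7v/////3d3eIm83u7cuph2ZUVWd4mqvM3u/////3iIiJq83u7cuph2VVVWZ4iau83e7////4iImZq83u7cuph2VVVWZ4iau8zd7u///5mZmaq83u3LqZh2VVZmd4mau8zd3u7u75mqqqu83u3LqYd2ZmZneImau8zN3d3d7qqqu7u83u3Lqph2ZmZ3iJmqu7zMzMzN3ru7u7u83u3Muph2Zmd3iZqqu7vMzLvM3bvMzMzM3u3cuqmHZnd4iZqqu7u7u7u7zczMzMzMze3cy6qYd3eImaqru7uqqqqrzM3d3d3c3e7dzLqYd3iJmqqruqqpmZmqvMzd3dzM3e7t3Muph3iZqqq6qqmZiImavMzMzMzMze7u3cy6mIiaqquqqpmIh4iau7u7u7u7zd7u3dy7qYmaqruqqZiHd3iaq6qqqqqrvN3u7d3LqZmqq7qqmYh2ZniZq5mZmZmqvM3e7t3cuqqru7qpmIdmVneJq4iZmZmZq83d7u3dy7u7u6qpiHZlVmeJqniIiIiJmrzd7u7d3Mu7u6qZh2ZVVWeImnd3d3d4mqvN3u7u7dzLu6qYdmVUVWd4mmd3d3d3iavM3e7u7u3LuqmHdlVERWZ4iWZ3d3ZmeJq83e7v//3LupmHZVRERVZ3iWZmZmZmZ4mrzd7///7cuph2VURERVZniGZmZmZlVniavN7///7cqYd2VEM0RFZneA=="/>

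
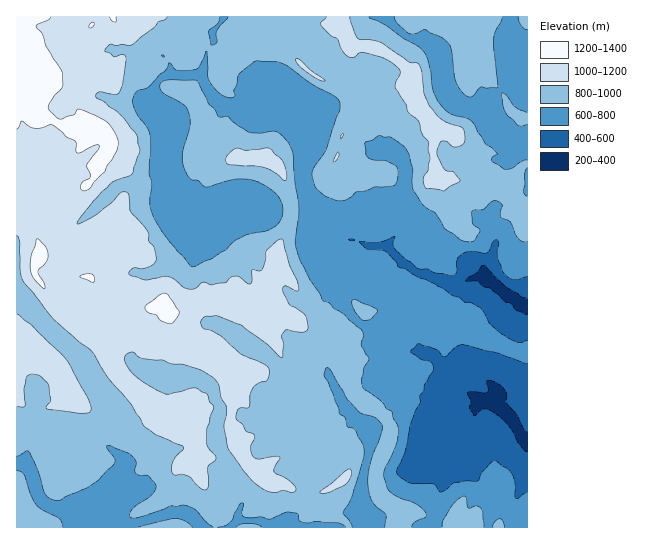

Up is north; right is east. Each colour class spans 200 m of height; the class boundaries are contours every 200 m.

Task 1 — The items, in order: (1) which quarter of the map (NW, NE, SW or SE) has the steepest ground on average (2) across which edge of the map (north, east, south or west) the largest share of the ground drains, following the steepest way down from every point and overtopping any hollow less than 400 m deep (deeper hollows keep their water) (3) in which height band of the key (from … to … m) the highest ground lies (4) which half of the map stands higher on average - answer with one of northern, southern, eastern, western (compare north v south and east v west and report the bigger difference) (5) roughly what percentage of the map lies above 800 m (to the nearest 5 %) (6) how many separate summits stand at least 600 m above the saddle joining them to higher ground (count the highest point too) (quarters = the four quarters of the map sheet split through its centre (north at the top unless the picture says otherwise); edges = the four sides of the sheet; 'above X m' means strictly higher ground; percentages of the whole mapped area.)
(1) The north-east quarter is the steepest part of the map.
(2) Most of the ground drains across the eastern edge.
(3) Between 1200 and 1400 m: that is the band holding the highest ground.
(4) On average the western half of the map is the higher ground.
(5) Ground above 800 m makes up about 65 % of the sheet.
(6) Counting only tops that stand 600 m proud, the map has 1 summit.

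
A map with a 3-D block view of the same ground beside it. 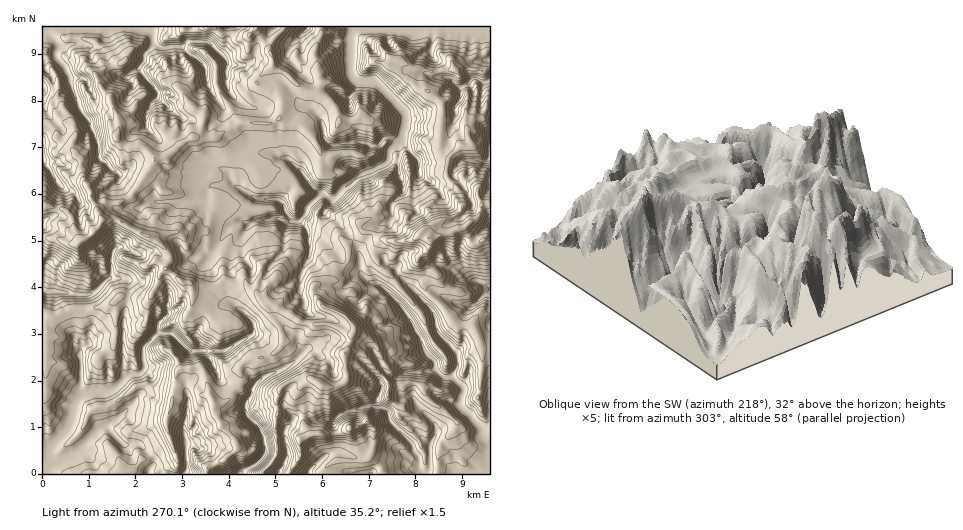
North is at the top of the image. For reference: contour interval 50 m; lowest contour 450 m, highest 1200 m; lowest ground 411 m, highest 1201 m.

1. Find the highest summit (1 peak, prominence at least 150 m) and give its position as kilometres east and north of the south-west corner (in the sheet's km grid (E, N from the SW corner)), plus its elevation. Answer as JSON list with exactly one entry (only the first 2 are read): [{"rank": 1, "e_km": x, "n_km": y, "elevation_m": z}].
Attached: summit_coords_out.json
[{"rank": 1, "e_km": 8.29, "n_km": 5.06, "elevation_m": 1201}]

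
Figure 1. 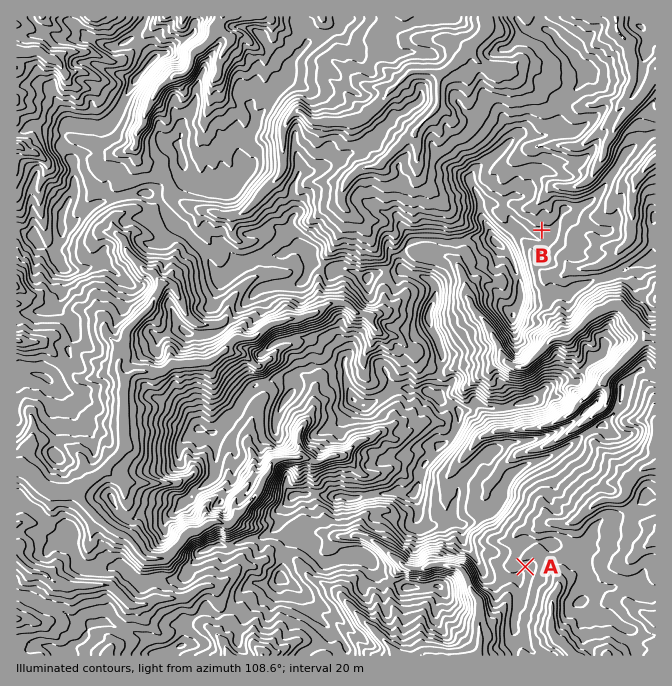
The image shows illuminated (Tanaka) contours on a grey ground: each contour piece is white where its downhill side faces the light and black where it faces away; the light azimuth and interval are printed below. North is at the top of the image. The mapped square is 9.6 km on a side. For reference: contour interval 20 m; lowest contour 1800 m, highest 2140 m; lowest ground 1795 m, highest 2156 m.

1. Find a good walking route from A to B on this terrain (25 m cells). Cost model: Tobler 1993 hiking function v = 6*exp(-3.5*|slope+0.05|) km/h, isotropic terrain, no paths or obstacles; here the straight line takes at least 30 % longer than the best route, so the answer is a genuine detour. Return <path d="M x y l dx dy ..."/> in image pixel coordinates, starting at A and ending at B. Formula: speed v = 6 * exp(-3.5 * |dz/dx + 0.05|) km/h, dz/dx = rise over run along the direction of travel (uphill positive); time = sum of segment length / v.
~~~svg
<path d="M525 567l0-9 10-20-5-8 4-6 0-2 15-30 5-5 3-7 3-3 2-4 2-1 5-10 6-7 10-20 14-13 10-5 3-4 3-6 0-19-1-3 0-3 1-4 17-16 8-17 0-10-5-10 0-7-11-23-2-2-30-15-10 0-3-1-4 0-6-4-2-1-18-37-4-3-3-2"/>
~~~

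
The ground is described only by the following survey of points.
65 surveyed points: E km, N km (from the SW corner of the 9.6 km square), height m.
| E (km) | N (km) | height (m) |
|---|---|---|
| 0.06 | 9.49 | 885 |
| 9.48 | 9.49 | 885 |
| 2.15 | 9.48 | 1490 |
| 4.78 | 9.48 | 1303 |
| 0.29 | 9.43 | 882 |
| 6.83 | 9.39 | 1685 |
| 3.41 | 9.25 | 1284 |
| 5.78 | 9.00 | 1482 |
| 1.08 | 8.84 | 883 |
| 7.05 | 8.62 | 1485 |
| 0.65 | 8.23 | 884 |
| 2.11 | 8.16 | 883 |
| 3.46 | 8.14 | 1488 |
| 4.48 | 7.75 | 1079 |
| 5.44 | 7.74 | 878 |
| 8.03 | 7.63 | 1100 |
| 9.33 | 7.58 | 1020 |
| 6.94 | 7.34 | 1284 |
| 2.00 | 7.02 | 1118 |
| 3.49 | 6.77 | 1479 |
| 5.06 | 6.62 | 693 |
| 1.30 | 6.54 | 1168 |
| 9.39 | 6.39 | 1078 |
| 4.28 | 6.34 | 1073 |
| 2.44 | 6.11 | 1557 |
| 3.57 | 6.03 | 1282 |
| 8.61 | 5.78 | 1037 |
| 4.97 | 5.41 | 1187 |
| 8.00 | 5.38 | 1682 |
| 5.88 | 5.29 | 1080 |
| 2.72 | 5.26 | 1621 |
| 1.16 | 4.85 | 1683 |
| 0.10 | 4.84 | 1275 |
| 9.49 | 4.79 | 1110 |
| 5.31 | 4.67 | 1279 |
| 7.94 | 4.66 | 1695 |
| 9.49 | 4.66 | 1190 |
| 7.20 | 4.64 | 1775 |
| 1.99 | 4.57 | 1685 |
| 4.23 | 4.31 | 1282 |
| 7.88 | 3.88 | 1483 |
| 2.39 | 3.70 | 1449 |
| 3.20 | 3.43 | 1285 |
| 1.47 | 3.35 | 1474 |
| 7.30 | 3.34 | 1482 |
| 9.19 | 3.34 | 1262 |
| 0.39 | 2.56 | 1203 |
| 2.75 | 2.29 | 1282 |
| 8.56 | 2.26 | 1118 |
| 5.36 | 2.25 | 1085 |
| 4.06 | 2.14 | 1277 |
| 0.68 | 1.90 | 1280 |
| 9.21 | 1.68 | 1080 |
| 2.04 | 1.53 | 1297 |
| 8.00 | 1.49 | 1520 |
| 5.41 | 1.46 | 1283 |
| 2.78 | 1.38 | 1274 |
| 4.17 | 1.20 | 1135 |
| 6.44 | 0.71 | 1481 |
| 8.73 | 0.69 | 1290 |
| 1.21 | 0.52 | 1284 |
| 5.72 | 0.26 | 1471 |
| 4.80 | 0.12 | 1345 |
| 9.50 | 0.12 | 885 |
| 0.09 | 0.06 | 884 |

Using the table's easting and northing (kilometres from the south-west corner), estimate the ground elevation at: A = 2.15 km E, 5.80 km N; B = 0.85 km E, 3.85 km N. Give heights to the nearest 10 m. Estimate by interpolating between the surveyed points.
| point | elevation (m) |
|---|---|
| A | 1650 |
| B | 1450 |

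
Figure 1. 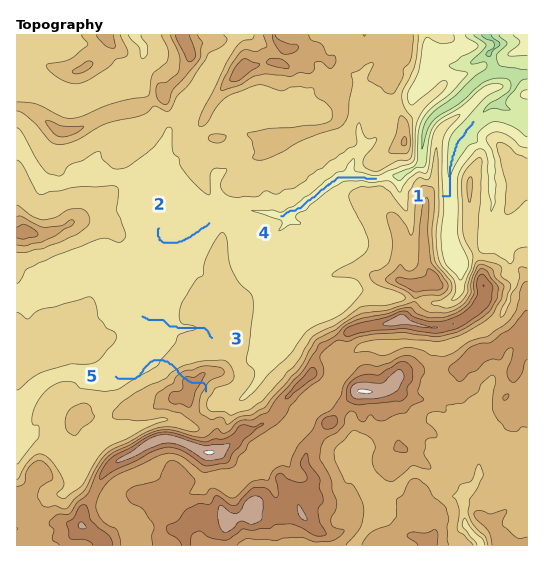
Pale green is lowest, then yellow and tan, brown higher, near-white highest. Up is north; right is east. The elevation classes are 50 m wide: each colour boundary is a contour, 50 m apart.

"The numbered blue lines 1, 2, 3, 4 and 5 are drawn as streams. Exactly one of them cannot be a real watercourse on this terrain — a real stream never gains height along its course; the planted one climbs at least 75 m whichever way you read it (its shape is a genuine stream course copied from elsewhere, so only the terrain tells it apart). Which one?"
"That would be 5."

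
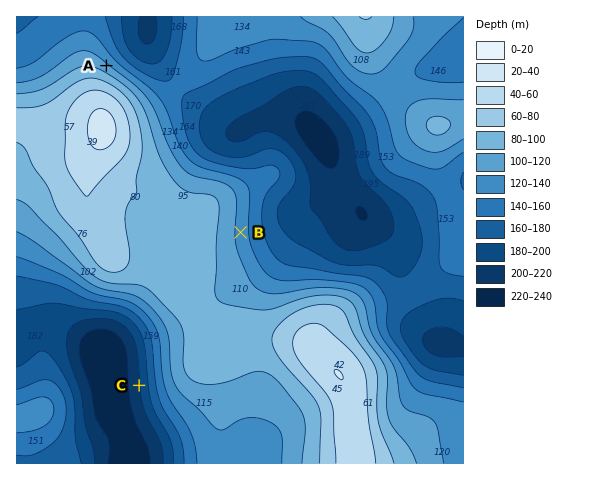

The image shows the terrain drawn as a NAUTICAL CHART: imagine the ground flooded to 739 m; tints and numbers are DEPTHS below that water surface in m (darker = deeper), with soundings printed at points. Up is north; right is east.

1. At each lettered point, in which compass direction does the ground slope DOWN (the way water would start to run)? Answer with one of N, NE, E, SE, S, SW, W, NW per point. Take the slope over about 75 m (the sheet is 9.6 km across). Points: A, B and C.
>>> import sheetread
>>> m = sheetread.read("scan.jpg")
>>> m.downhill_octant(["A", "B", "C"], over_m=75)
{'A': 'NE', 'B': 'E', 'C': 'W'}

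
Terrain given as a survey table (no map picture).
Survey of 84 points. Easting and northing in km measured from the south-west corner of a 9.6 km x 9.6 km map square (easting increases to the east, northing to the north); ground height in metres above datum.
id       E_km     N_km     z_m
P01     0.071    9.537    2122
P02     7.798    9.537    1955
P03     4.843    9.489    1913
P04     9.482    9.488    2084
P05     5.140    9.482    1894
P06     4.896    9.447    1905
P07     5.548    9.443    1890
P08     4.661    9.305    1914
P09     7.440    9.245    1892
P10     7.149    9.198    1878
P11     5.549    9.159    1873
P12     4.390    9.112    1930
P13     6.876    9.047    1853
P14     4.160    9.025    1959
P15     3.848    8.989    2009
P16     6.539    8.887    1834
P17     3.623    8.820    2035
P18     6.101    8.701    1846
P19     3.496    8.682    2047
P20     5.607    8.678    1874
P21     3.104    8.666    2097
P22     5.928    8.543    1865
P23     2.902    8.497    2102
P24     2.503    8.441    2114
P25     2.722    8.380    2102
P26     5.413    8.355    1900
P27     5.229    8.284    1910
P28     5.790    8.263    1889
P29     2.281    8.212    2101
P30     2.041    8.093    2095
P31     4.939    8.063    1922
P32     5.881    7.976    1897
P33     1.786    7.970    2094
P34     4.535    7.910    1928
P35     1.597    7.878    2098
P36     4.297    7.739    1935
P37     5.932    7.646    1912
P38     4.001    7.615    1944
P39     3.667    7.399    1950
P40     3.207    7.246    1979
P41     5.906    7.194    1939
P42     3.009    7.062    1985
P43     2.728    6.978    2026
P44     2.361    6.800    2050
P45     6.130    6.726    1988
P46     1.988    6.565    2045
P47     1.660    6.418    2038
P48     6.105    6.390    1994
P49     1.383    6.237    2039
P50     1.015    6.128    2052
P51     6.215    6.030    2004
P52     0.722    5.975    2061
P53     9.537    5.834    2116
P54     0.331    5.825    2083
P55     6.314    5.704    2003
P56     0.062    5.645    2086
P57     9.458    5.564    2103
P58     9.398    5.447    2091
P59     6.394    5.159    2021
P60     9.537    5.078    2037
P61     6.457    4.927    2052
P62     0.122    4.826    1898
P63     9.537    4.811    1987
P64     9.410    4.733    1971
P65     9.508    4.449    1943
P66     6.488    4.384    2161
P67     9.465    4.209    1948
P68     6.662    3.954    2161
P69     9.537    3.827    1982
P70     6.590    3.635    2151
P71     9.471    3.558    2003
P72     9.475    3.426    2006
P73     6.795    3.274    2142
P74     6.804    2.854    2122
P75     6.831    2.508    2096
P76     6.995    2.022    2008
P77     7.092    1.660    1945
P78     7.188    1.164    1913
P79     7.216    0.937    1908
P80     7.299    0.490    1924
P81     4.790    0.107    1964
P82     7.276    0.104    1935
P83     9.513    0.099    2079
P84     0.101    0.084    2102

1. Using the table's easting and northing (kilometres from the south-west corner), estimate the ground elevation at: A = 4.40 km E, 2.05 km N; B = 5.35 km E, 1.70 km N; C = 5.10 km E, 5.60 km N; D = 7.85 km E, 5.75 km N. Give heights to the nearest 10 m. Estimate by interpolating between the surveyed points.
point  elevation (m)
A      2040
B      2020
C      2010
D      2130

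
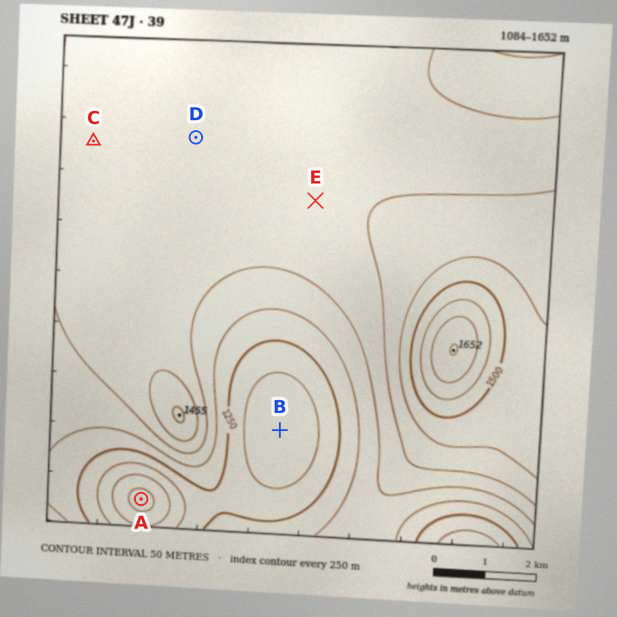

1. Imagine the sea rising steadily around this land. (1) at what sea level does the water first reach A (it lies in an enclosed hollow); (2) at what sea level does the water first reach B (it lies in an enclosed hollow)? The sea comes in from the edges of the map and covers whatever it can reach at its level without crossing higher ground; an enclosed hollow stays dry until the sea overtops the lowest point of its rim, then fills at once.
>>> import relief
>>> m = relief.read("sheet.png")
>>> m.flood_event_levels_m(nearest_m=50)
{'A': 1150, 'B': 1250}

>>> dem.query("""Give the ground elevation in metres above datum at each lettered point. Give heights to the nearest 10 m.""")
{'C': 1360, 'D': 1380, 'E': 1390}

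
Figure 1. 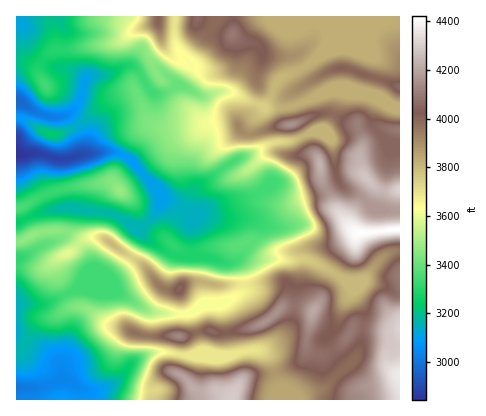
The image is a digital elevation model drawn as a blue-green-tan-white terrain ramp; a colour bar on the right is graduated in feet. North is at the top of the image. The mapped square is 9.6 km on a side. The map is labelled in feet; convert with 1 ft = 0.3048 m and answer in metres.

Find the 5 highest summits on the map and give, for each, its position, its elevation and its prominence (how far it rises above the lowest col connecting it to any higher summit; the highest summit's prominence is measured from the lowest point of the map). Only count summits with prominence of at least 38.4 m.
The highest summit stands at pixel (314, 310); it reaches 1284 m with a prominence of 46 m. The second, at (290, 124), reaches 1268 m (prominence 53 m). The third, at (178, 336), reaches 1260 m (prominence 45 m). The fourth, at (232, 34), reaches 1249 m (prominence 83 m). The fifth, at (180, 288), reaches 1234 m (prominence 110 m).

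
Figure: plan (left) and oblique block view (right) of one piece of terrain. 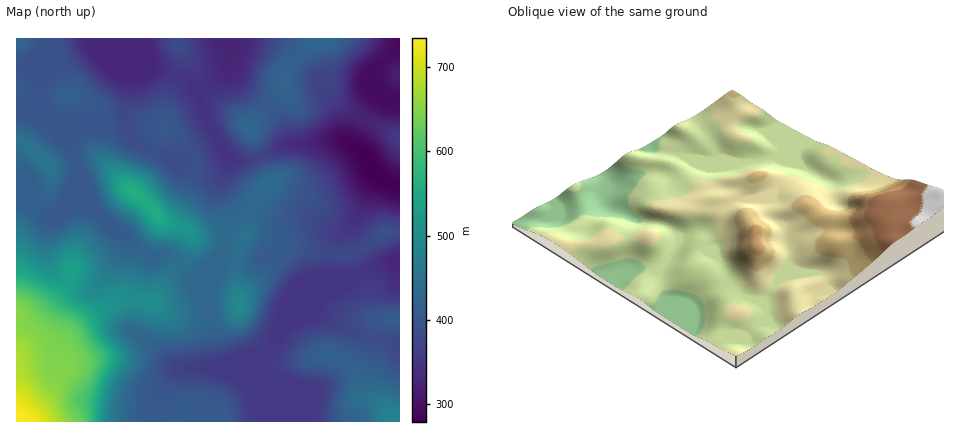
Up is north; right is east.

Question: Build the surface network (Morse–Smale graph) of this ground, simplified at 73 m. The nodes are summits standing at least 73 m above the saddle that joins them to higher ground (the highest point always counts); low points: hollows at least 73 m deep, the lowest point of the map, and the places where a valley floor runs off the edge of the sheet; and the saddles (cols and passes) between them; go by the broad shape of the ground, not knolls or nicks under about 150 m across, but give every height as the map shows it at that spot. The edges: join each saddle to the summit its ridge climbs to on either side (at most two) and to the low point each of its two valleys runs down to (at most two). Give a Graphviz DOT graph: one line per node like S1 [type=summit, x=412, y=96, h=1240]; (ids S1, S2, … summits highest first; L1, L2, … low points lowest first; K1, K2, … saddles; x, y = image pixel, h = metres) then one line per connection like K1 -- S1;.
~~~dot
graph terrain {
  S1 [type=summit, x=18, y=422, h=735];
  S2 [type=summit, x=132, y=192, h=562];
  S3 [type=summit, x=394, y=422, h=482];
  L1 [type=low, x=400, y=186, h=279];
  K1 [type=saddle, x=180, y=264, h=447];
  K2 [type=saddle, x=264, y=356, h=356];
  K1 -- S1;
  K1 -- S2;
  K1 -- L1;
  K2 -- S1;
  K2 -- S3;
  K2 -- L1;
}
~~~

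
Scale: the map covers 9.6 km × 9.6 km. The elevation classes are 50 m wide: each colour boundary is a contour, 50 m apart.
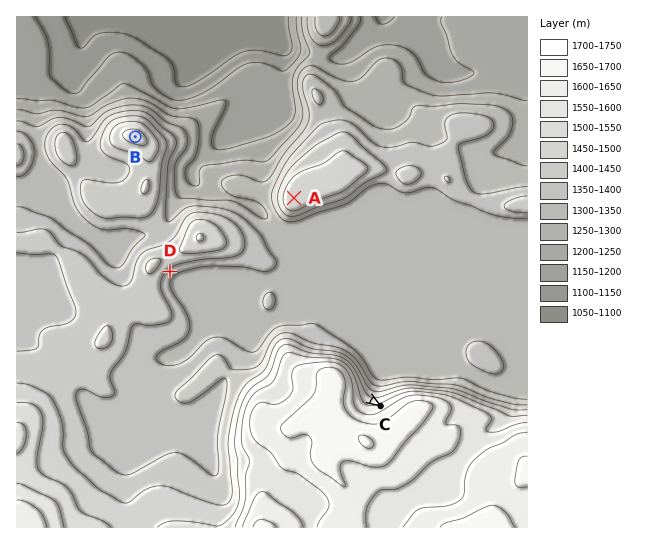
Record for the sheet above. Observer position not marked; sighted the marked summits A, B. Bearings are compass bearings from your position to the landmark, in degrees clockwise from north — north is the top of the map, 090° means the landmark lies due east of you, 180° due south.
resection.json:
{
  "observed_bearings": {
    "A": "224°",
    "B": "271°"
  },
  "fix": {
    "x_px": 350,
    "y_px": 140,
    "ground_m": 1420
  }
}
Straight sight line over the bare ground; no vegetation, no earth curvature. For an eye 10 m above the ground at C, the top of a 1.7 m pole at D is hidden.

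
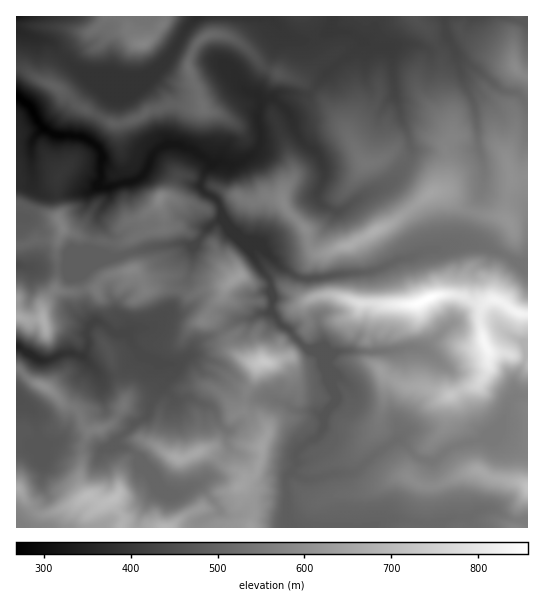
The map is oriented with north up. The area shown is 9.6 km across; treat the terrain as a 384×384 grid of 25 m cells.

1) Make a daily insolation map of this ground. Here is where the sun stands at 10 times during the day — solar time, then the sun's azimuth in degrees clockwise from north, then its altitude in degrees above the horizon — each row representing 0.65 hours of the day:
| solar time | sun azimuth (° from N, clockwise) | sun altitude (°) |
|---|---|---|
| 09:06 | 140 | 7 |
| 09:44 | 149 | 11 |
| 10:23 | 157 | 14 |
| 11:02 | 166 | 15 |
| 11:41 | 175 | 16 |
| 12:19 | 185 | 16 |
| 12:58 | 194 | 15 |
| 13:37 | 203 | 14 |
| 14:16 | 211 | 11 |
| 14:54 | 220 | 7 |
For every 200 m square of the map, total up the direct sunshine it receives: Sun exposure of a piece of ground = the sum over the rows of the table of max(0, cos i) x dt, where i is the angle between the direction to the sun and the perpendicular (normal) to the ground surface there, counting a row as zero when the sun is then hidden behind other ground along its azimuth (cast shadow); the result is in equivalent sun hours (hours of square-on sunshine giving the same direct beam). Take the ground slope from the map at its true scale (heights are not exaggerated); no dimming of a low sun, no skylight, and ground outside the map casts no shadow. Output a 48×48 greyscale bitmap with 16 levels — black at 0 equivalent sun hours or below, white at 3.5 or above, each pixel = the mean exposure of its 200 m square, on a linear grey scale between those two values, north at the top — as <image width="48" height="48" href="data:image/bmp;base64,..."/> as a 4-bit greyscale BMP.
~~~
<image width="48" height="48" href="data:image/bmp;base64,Qk32BAAAAAAAAHYAAAAoAAAAMAAAADAAAAABAAQAAAAAAIAEAAATCwAAEwsAABAAAAAAAAAAAAAAABEREQAiIiIAMzMzAERERABVVVUAZmZmAHd3dwCIiIgAmZmZAKqqqgC7u7sAzMzMAN3d3QDu7u4A////AHiqqrp1YyEWdURVVmZ3d3d2ZmZ3ZWZlRZhGmnm4MgABWWZ2aIZ3d3d3d3iIh3ZWnLQRJYZYcxAAAVh3ZnZmZ3iIiImZiImqjGMTMRICMjMzIUV4d2ZlVVZnmruqu83u2RIhIgAAI1aahjRGdWVWVEVWaIVEaruGQgIzMhAANGnv26hTaHdWd3dVVEQzM0QQACNEMzERNZyXvaU0WHZmVWd1RDSGQxASIlVVRVZUWqQAE2VnZ4dkVlZ4ZEZ5dDNEVmZmZoy4RBAAAAIzNoiIVWZnh2VXmYZmZlVWh1NpUQERESV1RGiXZWVWd3d3iIh2ZlVoqFMWpjQzREZ3QTVVZVVFeJq7q6qXZmeshCI0dlRENXdEMjaYhkVWirqb7L24Zoz5MSIiJFRXipVHh3h2ZWVnmrqFWN65d8pBIzRDE1ZUVDRW3Jh2VleJmFUxAUnLm4AAJTR2VVVkQ2V87/uGVomqYyIRA1fL2wAAATeGZVZmRVnJZ3uEVnhzESIjeZiN+wKKZ3d2Znd5d4cwAAETZ2VTNERYmohlNd/+uWZEVmZol1QgAAA6m92b3dymQjcxJv+oqGNHdmZmvqQhEAFIrdu7qs/5QkQ1rKZkVoeHeHZkRmdSABmnd43+//7tl4Z63hEmaJ267sl3U3mplketyrzt3u3v7re8YUAFq7ubec3Jhml2Q0Q3zIQRAAFr7GNTAAADMlaIl1Z1RXjNpXMAAAAAAAAAAAAAARESNDN4h1VmRERXIiARAAAAAAAAAAAAAUVWZlMBI0RDM0IQEhWJlRAAAAAAAAAAEqmHZmZUEBNDIzEAI2d4ityEEAAAAAABRXmYqZiHqodlZEACNWd1Ele7lSEAARE2h0RWp0ImVpvMgwAUZ3mXIAA5y4ZURFeId2VoQjJEd2ZlaFOLu7xxEAAAOLupmZmYZnZCIxQSE3h4mpjd3cgQARAAAWq7uoZVVjEAAAIRATiGQRqoeIUhJnQhABWamFRFZgAAARAAAAEQAXUhJEZ1M2hkMhJGdmVWd0NFZmREEAACUhAAACN3U0eYdTMjRWZmZlRlZ2VGZBEREgAAAAEkRWaJl1MzNFVmZVRURWVXZTIQE1QxEBESV3dVZ2QzRFVmVFRCEROYdWQjVmZ4VEIkeYZERVZmZmZ1VGUQEUvLuoiaqpmYVmRHiXVEREdlVmVURVRK7/7b3+3e/+7HV2VndlRUQ0VFVUVEVUObzukgJ97tzMgzZlV3ZURVRFVVRUVFVRaauEIQACWHZjElZEiHZDRFVFVTM0VGVJ3cgxJFQhIlZCNFZ3d2QzREZWYzMkVTNu/GIjVWZUJWczRWmtynRERFVmVDM1VIu7URFGZnd2QmYzVnqnVFZVRERVRURFSJlzIjRpuq3bdDRFZ6lBNFZ1VURURVVWhlUzNEab3M7/tiWprLRERVVmZVVURVVnVURDRWiairhp2DO/+kNWVmZVZmd3eGV2VENGiZhlh3ZDm1ETMTVWZ3ZmZ2d4h2ZkREMyIiIRN2VVWYMAATVWd3ZmdmZ3dVVEQyNQ=="/>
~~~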